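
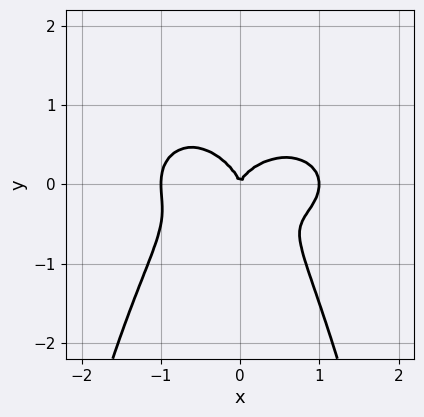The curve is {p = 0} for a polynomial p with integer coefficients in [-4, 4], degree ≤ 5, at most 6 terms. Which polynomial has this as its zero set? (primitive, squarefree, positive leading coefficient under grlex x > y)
x^4 + 2*x^2*y^2 + x*y^2 + 2*y^3 - x^2

(a) Degree: the shape is more complex than any degree-3 curve, so deg p = 4.
(b) Reading off the gridlines: it meets the y-axis at y = 0 (among the integer gridlines); among the integer gridlines, it crosses the x-axis at x ∈ {-1, 0, 1}.
(c) Fitting integer coefficients to these (and the overall shape) gives p.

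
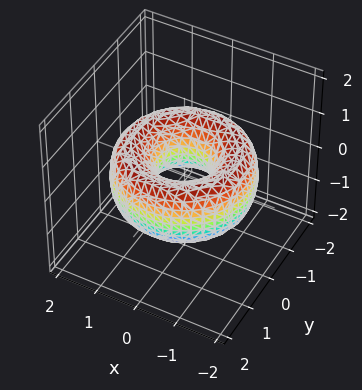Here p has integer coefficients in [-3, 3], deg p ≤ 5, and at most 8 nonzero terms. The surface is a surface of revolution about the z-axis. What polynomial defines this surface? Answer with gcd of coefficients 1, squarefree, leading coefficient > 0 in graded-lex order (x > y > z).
First, deg p = 4.
Next, symmetry: the z-axis is an axis of rotation, so x and y enter only as x² + y².
Next, reading off the gridlines: no z-intercept at any integer in the box; a circular section at z = 0 has radius between 0 and 1.
Finally, the integer polynomial consistent with all of this is the stated p.

x^4 + 2*x^2*y^2 + y^4 - 3*x^2 - 3*y^2 + 2*z^2 + 1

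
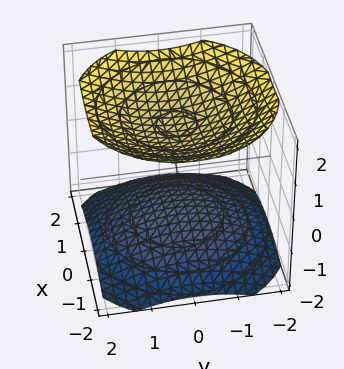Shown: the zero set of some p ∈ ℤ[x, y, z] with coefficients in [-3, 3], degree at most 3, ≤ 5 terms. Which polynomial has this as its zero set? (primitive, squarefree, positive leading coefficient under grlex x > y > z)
I count 2 distinct pieces. They look like related sheets of one shape, so recover p as a whole.
deg p = 2. No degree-1 surface has this shape.
Symmetries: the surface is invariant under rotation about z: p = q(x² + y², z).
Against the integer gridlines: no y-intercept at any integer in the box; the surface avoids every integer x-axis point in the box.
Fitting integer coefficients to these (and the overall shape) gives p.

x^2 + y^2 - 2*z^2 + 3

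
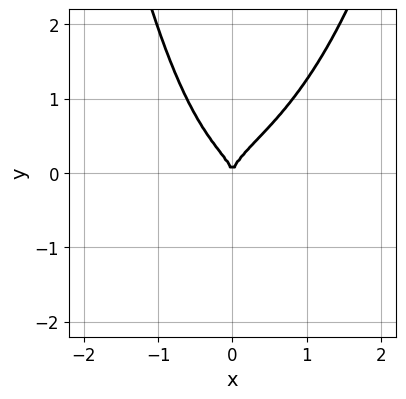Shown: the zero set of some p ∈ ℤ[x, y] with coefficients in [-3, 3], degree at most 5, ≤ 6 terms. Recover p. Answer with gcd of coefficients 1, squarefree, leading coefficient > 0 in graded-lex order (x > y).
First, degree: no degree-3 curve has this shape, so deg p = 4.
Then, against the integer gridlines: it meets the x-axis at x = 0 (among the integer gridlines); it meets the y-axis at y = 0 (among the integer gridlines).
Finally, solving for integer coefficients yields p as stated.

3*x^4 - 3*x^3*y + 3*x^2*y^2 - 3*y^3 + 2*x^2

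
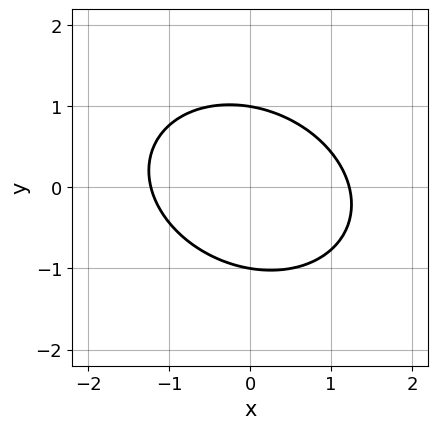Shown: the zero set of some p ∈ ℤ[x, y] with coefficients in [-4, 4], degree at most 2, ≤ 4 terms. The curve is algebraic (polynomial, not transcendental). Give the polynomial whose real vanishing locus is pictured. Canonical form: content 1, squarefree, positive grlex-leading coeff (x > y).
(a) deg p = 2.
(b) From the visible intercepts: among the integer gridlines, it crosses the y-axis at y ∈ {-1, 1}.
(c) The integer polynomial consistent with all of this is the stated p.

2*x^2 + x*y + 3*y^2 - 3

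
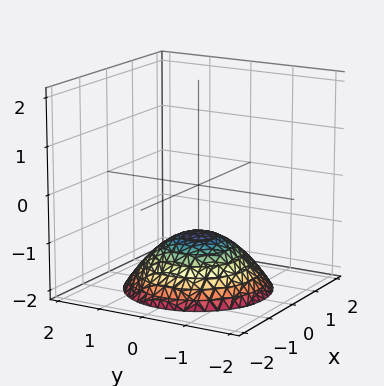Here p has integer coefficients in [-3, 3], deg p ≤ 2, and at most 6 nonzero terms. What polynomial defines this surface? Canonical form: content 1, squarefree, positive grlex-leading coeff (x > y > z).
x^2 + y^2 + 2*z + 2

First, the degree is 2 — the shape is more complex than any degree-1 surface.
Then, symmetries: every cross-section ⟂ z is a circle, so x, y appear only via x² + y².
Next, from the visible intercepts: it meets the z-axis at z = -1 (among the integer gridlines); the surface avoids every integer x-axis point in the box.
Finally, these observations pin down the coefficients.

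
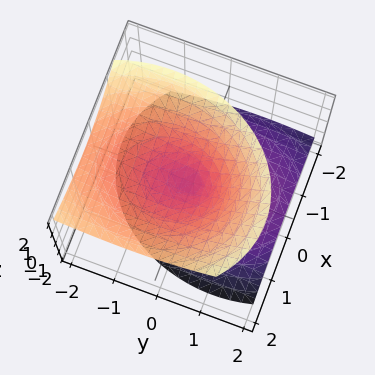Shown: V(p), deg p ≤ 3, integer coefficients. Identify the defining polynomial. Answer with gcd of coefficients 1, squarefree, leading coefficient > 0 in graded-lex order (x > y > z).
3*x^2 - 2*x*z + 2*y^2 + 2*y*z - 3*z^2

1. There are 2 components. Treating them together as one polynomial.
2. Degree: the shape is more complex than any degree-1 surface, so deg p = 2.
3. Checking where it meets the axes: it crosses the z-axis at the gridline z = 0; it crosses the y-axis at the gridline y = 0; it meets the x-axis at x = 0 (among the integer gridlines).
4. Putting this together gives p.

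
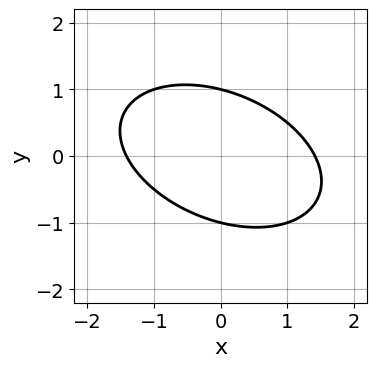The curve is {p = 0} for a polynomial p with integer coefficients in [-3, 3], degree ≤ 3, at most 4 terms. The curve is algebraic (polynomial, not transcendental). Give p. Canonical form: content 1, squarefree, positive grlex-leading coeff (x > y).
First, the degree is 2 — a generic line meets the curve in up to 2 points.
Next, reading off the gridlines: among the integer gridlines, it crosses the y-axis at y ∈ {-1, 1}.
Finally, these observations pin down the coefficients.

x^2 + x*y + 2*y^2 - 2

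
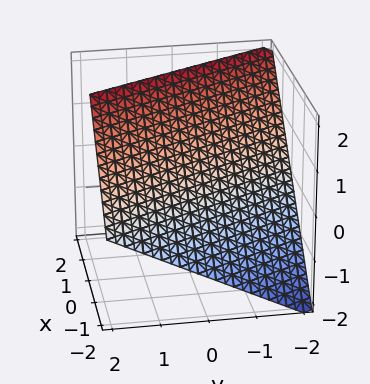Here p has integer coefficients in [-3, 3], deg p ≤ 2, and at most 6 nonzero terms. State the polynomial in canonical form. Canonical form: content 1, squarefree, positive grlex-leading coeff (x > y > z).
2*x + y - 2*z + 2

1. Degree: the surface is flat (a plane), so deg p = 1.
2. Reading off the gridlines: it crosses the z-axis at the gridline z = 1; one x-axis crossing is at x = -1; it meets the y-axis at y = -2 (among the integer gridlines).
3. Solving for integer coefficients yields p as stated.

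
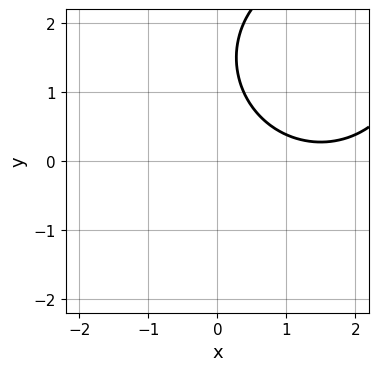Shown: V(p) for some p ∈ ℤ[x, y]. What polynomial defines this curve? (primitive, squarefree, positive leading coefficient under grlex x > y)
First, deg p = 2. No degree-1 curve has this shape.
Next, observable constraints: no x-intercept at any integer in the box; no y-intercept at any integer in the box.
Finally, these observations pin down the coefficients.

x^2 + y^2 - 3*x - 3*y + 3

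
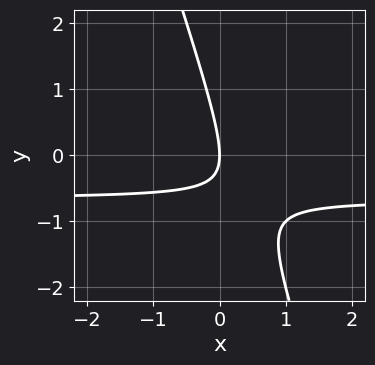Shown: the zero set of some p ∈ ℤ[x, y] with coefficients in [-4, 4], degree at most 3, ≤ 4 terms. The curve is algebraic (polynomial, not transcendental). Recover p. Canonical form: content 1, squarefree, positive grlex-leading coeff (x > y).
Degree: the shape is more complex than any degree-1 curve, so deg p = 2.
From the axis intercepts and sections: it crosses the x-axis at the gridline x = 0; it crosses the y-axis at the gridline y = 0.
Assembling these constraints gives the stated polynomial.

3*x*y + y^2 + 2*x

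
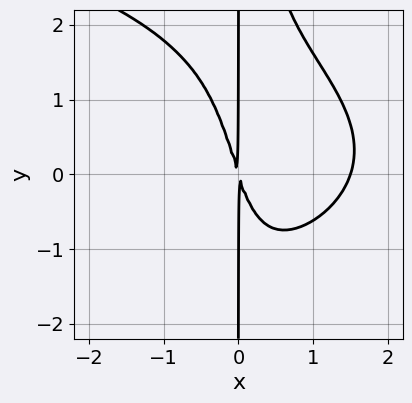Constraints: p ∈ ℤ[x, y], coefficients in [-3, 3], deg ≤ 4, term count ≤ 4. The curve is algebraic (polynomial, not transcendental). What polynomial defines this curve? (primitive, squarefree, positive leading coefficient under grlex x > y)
x^2*y^2 + 2*x^3 - 3*x^2 - x*y

First, the degree is 4 — a generic line meets the curve in up to 4 points.
Then, from the visible intercepts: the visible y-axis segment lies entirely on the curve.
Finally, these observations pin down the coefficients.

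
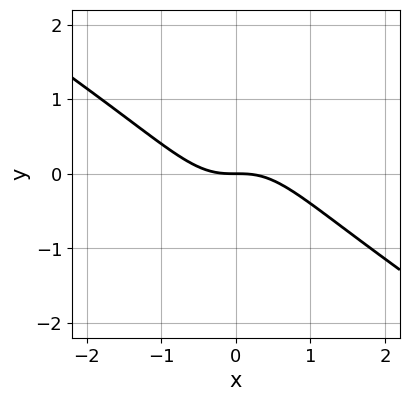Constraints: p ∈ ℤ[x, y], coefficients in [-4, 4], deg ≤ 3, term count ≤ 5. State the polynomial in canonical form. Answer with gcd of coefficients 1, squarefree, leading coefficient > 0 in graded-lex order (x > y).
2*x^3 + 3*x^2*y + 2*y

(a) The degree is 3 — the shape is more complex than any degree-2 curve.
(b) From the visible intercepts: it crosses the y-axis at the gridline y = 0; it meets the x-axis at x = 0 (among the integer gridlines).
(c) Fitting integer coefficients to these (and the overall shape) gives p.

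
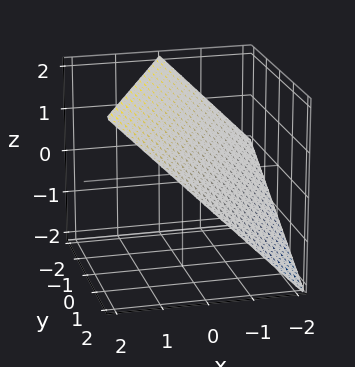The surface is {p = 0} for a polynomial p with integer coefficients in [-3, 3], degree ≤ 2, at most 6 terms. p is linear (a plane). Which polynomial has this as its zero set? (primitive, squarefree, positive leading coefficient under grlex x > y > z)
2*x - y - 2*z + 2

First, degree: the surface is flat (a plane), so deg p = 1.
Next, reading off the gridlines: it crosses the z-axis at the gridline z = 1; it crosses the x-axis at the gridline x = -1.
Finally, together with the visible shape, these determine p as stated.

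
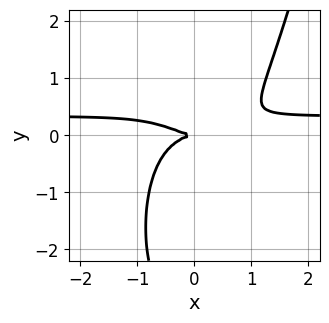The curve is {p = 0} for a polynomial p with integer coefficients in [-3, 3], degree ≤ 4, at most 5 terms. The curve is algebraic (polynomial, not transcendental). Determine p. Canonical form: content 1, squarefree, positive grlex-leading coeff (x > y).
3*x^3*y - x^3 - y^3 - 3*y^2

(a) The degree is 4 — the shape is more complex than any degree-3 curve.
(b) From the visible intercepts: it crosses the x-axis at the gridline x = 0; it meets the y-axis at y = 0 (among the integer gridlines).
(c) Together with the visible shape, these determine p as stated.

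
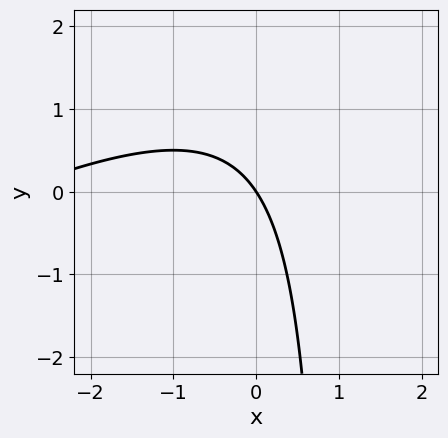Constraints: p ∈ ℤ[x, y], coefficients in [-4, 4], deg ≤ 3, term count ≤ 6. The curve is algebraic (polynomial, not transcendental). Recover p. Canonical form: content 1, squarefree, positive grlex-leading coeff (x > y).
x^2 - 2*x*y + 3*x + 2*y

1. Degree: the shape is more complex than any degree-1 curve, so deg p = 2.
2. Checking where it meets the axes: one x-axis crossing is at x = 0; one y-axis crossing is at y = 0.
3. Assembling these constraints gives the stated polynomial.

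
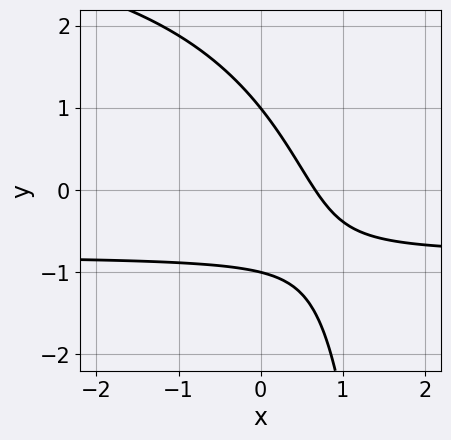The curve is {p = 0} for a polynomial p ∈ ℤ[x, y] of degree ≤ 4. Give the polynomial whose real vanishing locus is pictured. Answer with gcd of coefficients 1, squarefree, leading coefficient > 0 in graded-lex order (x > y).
x*y^2 - 3*x*y - 2*y^2 - 3*x + 2

deg p = 3. A generic line meets the curve in up to 3 points.
Reading off the gridlines: among the integer gridlines, it crosses the y-axis at y ∈ {-1, 1}.
These observations pin down the coefficients.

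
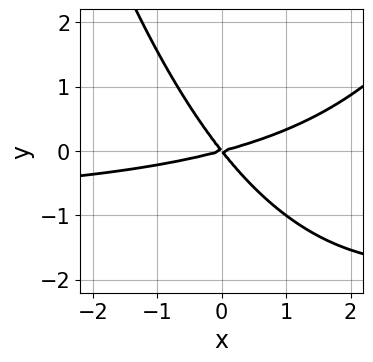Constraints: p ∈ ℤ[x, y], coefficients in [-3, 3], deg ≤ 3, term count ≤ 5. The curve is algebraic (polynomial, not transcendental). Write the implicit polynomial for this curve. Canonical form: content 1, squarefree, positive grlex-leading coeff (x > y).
The degree is 3 — the shape is more complex than any degree-2 curve.
Reading off the gridlines: it meets the y-axis at y = 0 (among the integer gridlines); it meets the x-axis at x = 0 (among the integer gridlines).
These observations pin down the coefficients.

x^2*y + x^2 - 3*x*y - 3*y^2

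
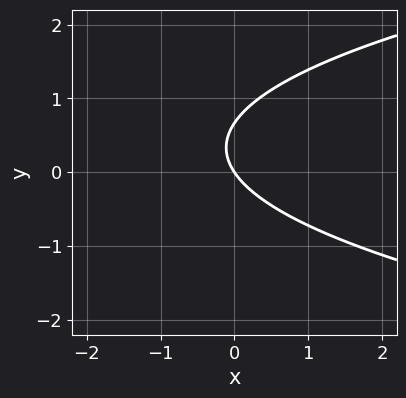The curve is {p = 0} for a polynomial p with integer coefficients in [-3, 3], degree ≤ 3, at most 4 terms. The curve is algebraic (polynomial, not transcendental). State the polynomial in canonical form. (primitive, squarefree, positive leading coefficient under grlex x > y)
3*y^2 - 3*x - 2*y

deg p = 2. The shape is more complex than any degree-1 curve.
Observable constraints: it meets the x-axis at x = 0 (among the integer gridlines); it crosses the y-axis at the gridline y = 0.
Assembling these constraints gives the stated polynomial.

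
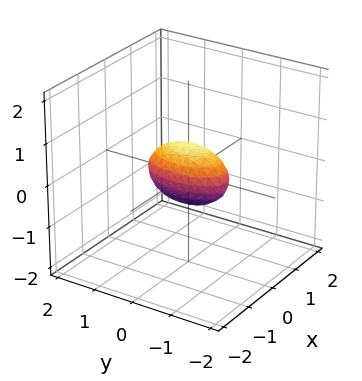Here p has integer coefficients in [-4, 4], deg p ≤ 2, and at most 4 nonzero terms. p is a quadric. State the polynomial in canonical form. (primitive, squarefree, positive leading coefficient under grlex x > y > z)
3*x^2 + y^2 + 2*z^2 - 1

1. Degree: bounded and convex; a quadric, so deg p = 2.
2. Symmetries: mirror symmetry y ↦ −y ⇒ only even powers of y; mirror symmetry z ↦ −z ⇒ only even powers of z; mirror symmetry x ↦ −x ⇒ only even powers of x.
3. Against the integer gridlines: among the integer gridlines, it crosses the y-axis at y ∈ {-1, 1}.
4. Matching integer coefficients to the picture gives p.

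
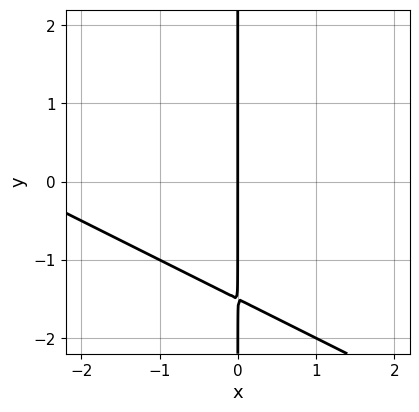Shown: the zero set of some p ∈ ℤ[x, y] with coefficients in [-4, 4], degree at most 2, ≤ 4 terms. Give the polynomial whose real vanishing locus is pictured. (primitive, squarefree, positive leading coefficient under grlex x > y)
x^2 + 2*x*y + 3*x

The degree is 2 — a generic line meets the curve in up to 2 points.
From the axis intercepts and sections: one x-axis crossing is at x = 0; every point of the y-axis in the box is on the curve.
These observations pin down the coefficients.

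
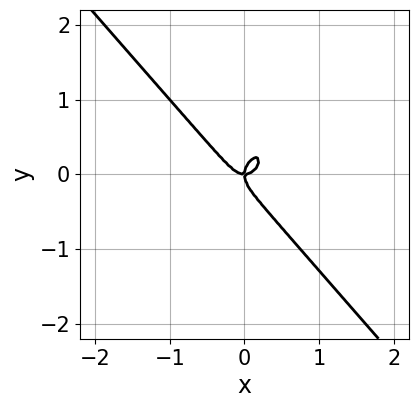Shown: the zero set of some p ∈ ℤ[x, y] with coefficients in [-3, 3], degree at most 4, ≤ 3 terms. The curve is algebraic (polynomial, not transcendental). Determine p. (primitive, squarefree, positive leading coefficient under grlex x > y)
3*x^3 + 2*y^3 - x*y

(a) The degree is 3 — a generic line meets the curve in up to 3 points.
(b) Checking where it meets the axes: it meets the y-axis at y = 0 (among the integer gridlines); it crosses the x-axis at the gridline x = 0.
(c) The integer polynomial consistent with all of this is the stated p.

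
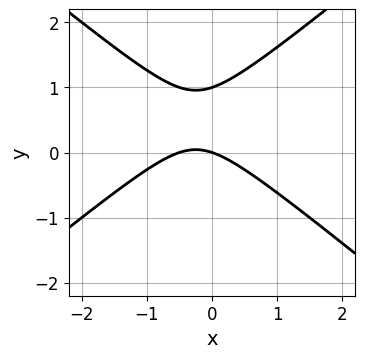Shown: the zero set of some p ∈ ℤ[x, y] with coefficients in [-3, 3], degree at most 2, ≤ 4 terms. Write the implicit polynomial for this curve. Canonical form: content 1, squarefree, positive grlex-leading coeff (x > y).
The degree is 2 — the shape is more complex than any degree-1 curve.
From the visible intercepts: it crosses the x-axis at the gridline x = 0; among the integer gridlines, it crosses the y-axis at y ∈ {0, 1}.
These observations pin down the coefficients.

2*x^2 - 3*y^2 + x + 3*y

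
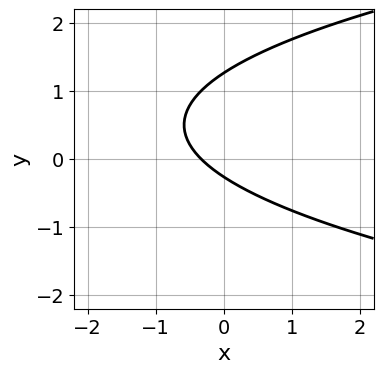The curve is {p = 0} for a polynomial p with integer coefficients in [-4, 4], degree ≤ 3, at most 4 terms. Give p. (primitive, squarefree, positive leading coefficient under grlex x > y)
3*y^2 - 3*x - 3*y - 1

(a) deg p = 2.
(b) Putting this together gives p.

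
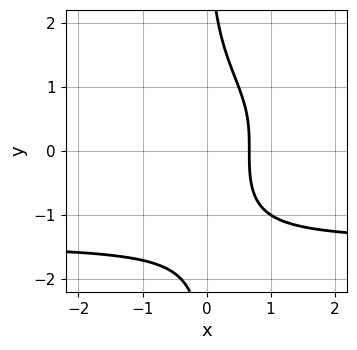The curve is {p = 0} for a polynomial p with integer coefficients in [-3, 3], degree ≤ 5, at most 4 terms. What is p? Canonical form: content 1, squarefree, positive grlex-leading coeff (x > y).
x*y^3 + 3*x - 2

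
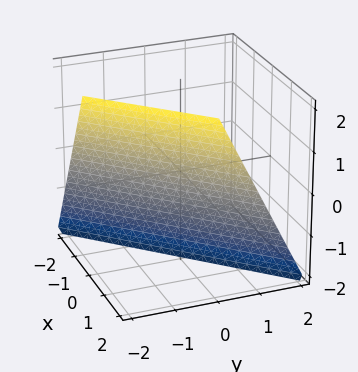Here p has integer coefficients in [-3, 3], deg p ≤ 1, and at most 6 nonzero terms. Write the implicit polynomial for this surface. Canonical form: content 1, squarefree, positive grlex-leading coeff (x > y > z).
1. The degree is 1 — every cross-section is a straight line — this is a plane.
2. From the axis intercepts and sections: one x-axis crossing is at x = 1; it crosses the z-axis at the gridline z = -2.
3. Putting this together gives p.

2*x - 2*y - z - 2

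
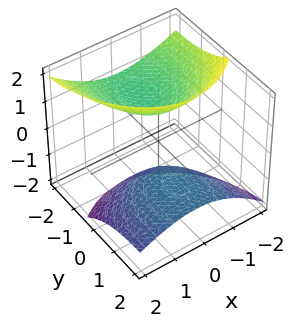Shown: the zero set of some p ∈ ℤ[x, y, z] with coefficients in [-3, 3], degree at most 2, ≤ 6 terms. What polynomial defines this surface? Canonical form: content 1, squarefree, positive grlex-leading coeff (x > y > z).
2*x^2 + x*z + y^2 + 3*y*z - 2*z^2 + 2

First, the picture has 2 separate pieces. They look like related sheets of one shape, so recover p as a whole.
Next, deg p = 2. No degree-1 surface has this shape.
Then, reading off the gridlines: it misses every integer gridline on the y-axis; the z-axis gridline crossings are at z ∈ {-1, 1}; it misses every integer gridline on the x-axis.
Finally, solving for integer coefficients yields p as stated.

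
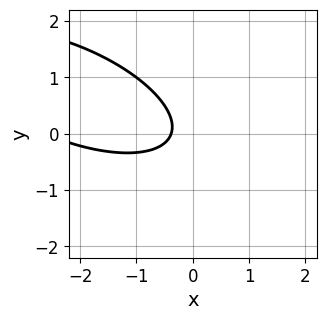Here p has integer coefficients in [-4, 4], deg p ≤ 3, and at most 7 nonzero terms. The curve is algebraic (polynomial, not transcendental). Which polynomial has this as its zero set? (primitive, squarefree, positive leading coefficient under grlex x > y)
x^2 + 2*x*y + 3*y^2 + 3*x + 1

Degree: the shape is more complex than any degree-1 curve, so deg p = 2.
From the visible intercepts: no y-intercept at any integer in the box.
Assembling these constraints gives the stated polynomial.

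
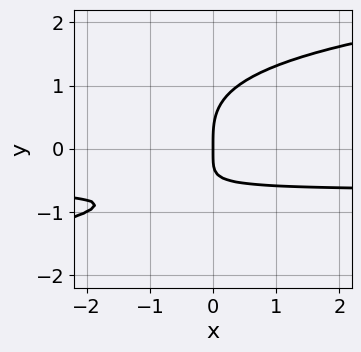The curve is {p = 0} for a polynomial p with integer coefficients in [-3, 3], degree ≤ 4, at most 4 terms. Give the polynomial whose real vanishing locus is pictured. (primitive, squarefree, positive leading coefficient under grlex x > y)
2*y^4 - 3*x*y - 2*x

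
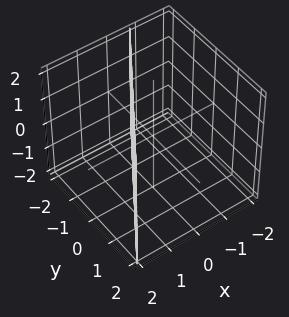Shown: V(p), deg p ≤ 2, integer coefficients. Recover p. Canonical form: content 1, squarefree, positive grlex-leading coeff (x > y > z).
3*x - 2*y - 2

1. The degree is 1 — every cross-section is a straight line — this is a plane.
2. From the axis intercepts and sections: it misses every integer gridline on the z-axis; one y-axis crossing is at y = -1.
3. These observations pin down the coefficients.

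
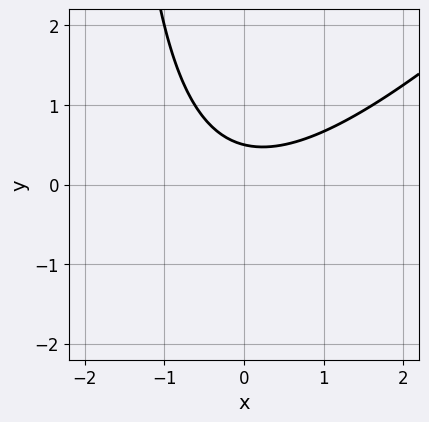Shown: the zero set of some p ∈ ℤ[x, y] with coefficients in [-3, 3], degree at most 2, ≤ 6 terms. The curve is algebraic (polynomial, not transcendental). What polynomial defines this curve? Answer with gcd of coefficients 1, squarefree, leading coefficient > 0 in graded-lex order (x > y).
x^2 - x*y - 2*y + 1

deg p = 2. The shape is more complex than any degree-1 curve.
Observable constraints: the curve avoids every integer x-axis point in the box.
Fitting integer coefficients to these (and the overall shape) gives p.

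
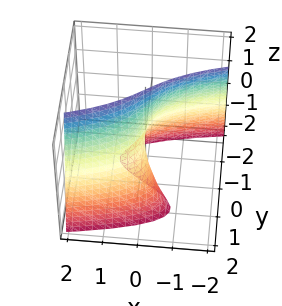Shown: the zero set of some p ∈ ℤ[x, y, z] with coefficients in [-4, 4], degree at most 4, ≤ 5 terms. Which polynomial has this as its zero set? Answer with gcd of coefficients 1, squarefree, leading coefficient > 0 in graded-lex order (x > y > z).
(a) The degree is 3 — no degree-2 surface has this shape.
(b) From the visible intercepts: every point of the z-axis in the box is on the surface; it crosses the x-axis at the gridline x = 0; it crosses the y-axis at the gridline y = 0.
(c) Fitting integer coefficients to these (and the overall shape) gives p.

2*y^3 + 2*y*z - 3*x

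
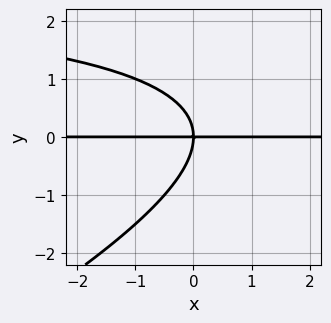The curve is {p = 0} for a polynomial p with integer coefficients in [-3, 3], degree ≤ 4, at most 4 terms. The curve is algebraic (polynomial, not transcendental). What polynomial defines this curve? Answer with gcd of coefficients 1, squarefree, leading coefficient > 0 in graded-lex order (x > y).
x*y^2 - 2*y^3 - 3*x*y

1. Degree: the shape is more complex than any degree-2 curve, so deg p = 3.
2. From the visible intercepts: the visible x-axis segment lies entirely on the curve; it meets the y-axis at y = 0 (among the integer gridlines).
3. Together with the visible shape, these determine p as stated.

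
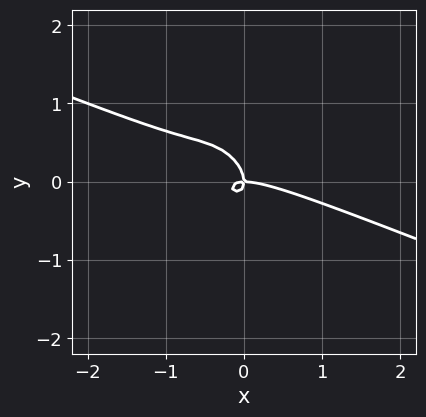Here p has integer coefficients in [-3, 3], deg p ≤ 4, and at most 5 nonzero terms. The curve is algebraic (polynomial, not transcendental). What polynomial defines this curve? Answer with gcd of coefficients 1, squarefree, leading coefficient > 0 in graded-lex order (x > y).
x^3 + 3*x^2*y + 2*x*y^2 + 2*y^3 + x*y

1. The degree is 3 — a generic line meets the curve in up to 3 points.
2. From the visible intercepts: it crosses the y-axis at the gridline y = 0; it crosses the x-axis at the gridline x = 0.
3. Putting this together gives p.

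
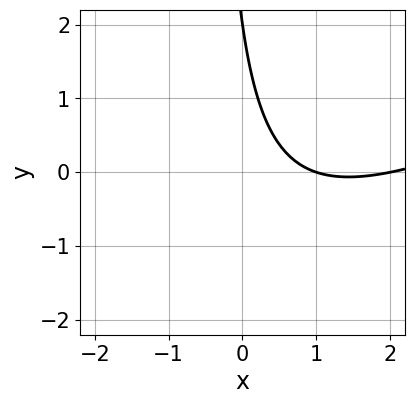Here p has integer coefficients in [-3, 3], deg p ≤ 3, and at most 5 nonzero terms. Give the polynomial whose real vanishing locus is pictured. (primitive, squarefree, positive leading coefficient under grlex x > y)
1. deg p = 2. No degree-1 curve has this shape.
2. Observable constraints: the x-axis gridline crossings are at x ∈ {1, 2}; it crosses the y-axis at the gridline y = 2.
3. Putting this together gives p.

x^2 - 2*x*y - 3*x - y + 2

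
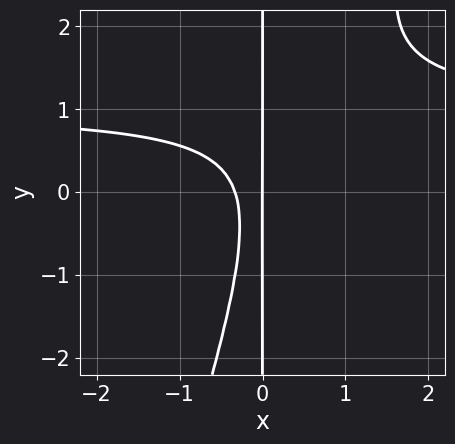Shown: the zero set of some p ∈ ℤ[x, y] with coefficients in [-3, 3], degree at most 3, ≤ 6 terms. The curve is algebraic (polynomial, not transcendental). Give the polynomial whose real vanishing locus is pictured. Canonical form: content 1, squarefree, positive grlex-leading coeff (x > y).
3*x^2*y - x*y^2 - 3*x^2 - x

deg p = 3.
Checking where it meets the axes: it meets the x-axis at x = 0 (among the integer gridlines); the visible y-axis segment lies entirely on the curve.
Together with the visible shape, these determine p as stated.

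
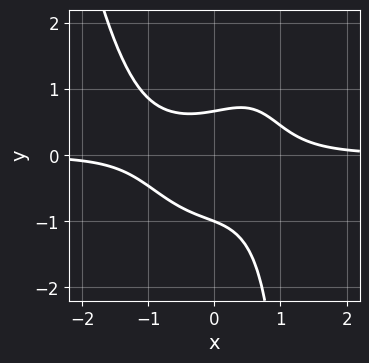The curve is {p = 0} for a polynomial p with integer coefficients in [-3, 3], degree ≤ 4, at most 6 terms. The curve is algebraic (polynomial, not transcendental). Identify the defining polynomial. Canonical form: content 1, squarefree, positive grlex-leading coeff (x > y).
3*x^3*y - 2*x*y^2 + 3*y^2 + y - 2

(a) The degree is 4 — a generic line meets the curve in up to 4 points.
(b) Observable constraints: it crosses the y-axis at the gridline y = -1; no x-intercept at any integer in the box.
(c) Solving for integer coefficients yields p as stated.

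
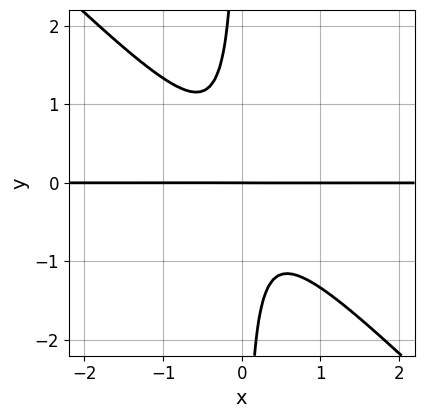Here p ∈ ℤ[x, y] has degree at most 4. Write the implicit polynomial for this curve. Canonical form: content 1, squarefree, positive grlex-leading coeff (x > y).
3*x^2*y + 3*x*y^2 + y

First, the degree is 3 — the shape is more complex than any degree-2 curve.
Next, observable constraints: every point of the x-axis in the box is on the curve; it meets the y-axis at y = 0 (among the integer gridlines).
Finally, together with the visible shape, these determine p as stated.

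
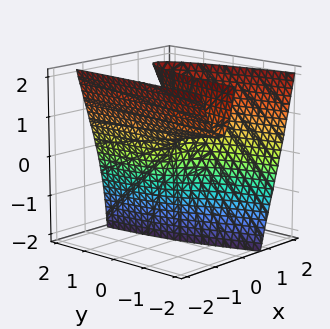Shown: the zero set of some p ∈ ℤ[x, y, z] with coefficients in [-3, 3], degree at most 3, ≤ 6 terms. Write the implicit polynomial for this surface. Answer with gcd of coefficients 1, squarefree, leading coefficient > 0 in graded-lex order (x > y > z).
The degree is 3 — no degree-2 surface has this shape.
Observable constraints: it crosses the x-axis at the gridline x = 0; every point of the z-axis in the box is on the surface.
The integer polynomial consistent with all of this is the stated p.

2*x^3 + x*y - 2*x*z + y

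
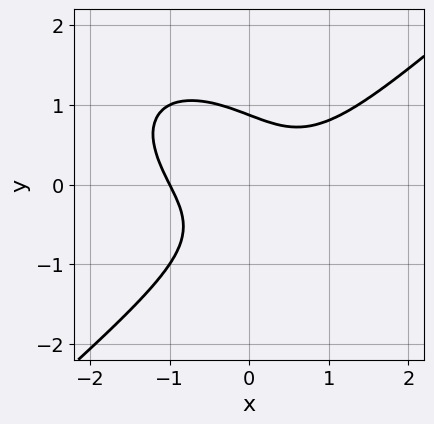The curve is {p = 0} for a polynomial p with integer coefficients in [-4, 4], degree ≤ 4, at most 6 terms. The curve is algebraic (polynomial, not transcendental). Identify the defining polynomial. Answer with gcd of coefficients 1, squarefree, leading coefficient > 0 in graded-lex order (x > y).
2*x^3 - 3*y^3 - 3*x*y + 2

First, deg p = 3. The shape is more complex than any degree-2 curve.
Next, against the integer gridlines: it crosses the x-axis at the gridline x = -1.
Finally, the integer polynomial consistent with all of this is the stated p.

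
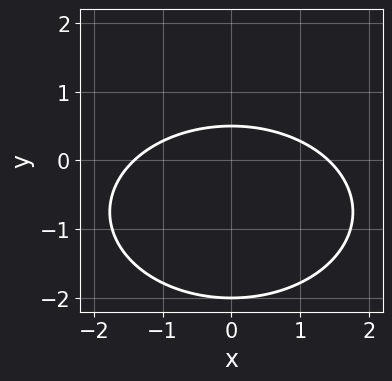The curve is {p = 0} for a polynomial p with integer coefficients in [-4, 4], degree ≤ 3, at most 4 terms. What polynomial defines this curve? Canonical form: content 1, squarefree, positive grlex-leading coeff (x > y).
x^2 + 2*y^2 + 3*y - 2

deg p = 2.
Symmetries: the x ↦ −x reflection is a symmetry, so x appears only in even powers.
From the visible intercepts: one y-axis crossing is at y = -2.
Fitting integer coefficients to these (and the overall shape) gives p.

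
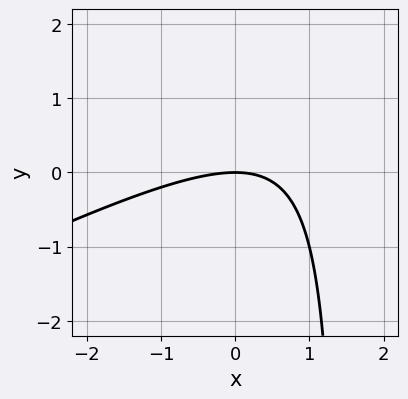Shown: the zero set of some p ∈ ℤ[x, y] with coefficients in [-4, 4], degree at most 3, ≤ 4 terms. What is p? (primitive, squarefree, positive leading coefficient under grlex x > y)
x^2 - 2*x*y + 3*y

1. Degree: a generic line meets the curve in up to 2 points, so deg p = 2.
2. From the axis intercepts and sections: one y-axis crossing is at y = 0; it meets the x-axis at x = 0 (among the integer gridlines).
3. Putting this together gives p.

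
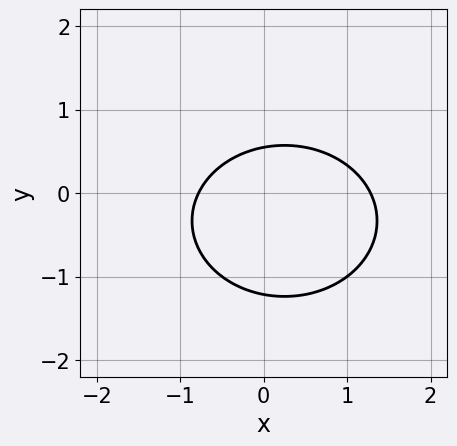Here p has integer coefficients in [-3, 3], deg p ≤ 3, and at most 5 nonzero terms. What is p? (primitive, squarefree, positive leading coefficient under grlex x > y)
2*x^2 + 3*y^2 - x + 2*y - 2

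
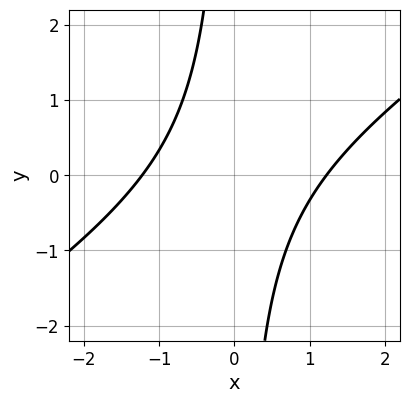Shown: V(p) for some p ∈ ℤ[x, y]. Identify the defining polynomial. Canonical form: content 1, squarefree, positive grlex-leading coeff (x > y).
1. deg p = 2.
2. Against the integer gridlines: it misses every integer gridline on the y-axis.
3. These observations pin down the coefficients.

2*x^2 - 3*x*y - 3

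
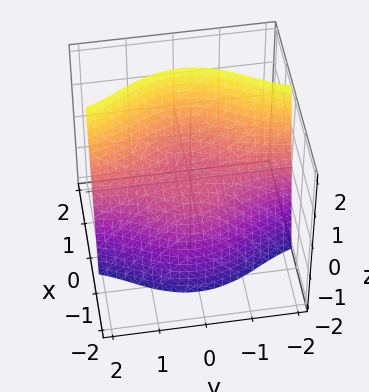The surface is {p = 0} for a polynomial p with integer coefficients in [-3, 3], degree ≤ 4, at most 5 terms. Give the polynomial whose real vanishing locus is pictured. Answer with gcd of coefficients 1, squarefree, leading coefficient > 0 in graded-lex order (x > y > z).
1. The degree is 3 — a generic line meets the surface in up to 3 points.
2. Against the integer gridlines: one x-axis crossing is at x = 0; the visible y-axis segment lies entirely on the surface.
3. Putting this together gives p.

x^3 + x*y^2 - z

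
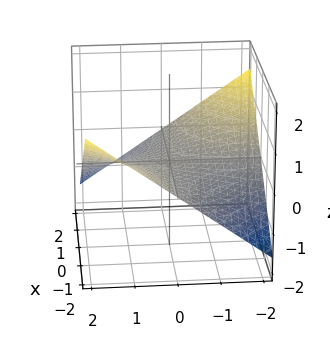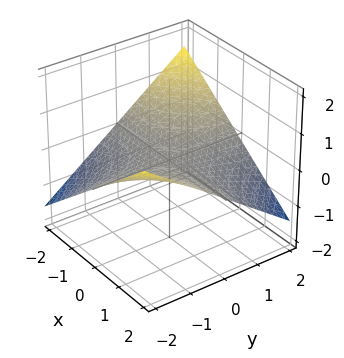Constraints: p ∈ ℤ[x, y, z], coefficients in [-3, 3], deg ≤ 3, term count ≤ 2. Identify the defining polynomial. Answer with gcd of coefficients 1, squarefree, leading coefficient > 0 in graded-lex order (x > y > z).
x*y + 3*z

1. Degree: a saddle surface; a quadric, so deg p = 2.
2. From the axis intercepts and sections: it meets the z-axis at z = 0 (among the integer gridlines); every point of the x-axis in the box is on the surface; every point of the y-axis in the box is on the surface.
3. Fitting integer coefficients to these (and the overall shape) gives p.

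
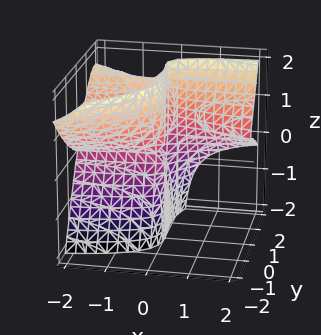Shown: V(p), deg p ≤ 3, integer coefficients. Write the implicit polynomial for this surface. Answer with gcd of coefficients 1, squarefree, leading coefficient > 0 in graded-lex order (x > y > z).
3*x*y*z - 3*x*z^2 + 2*y^3 - 3*y^2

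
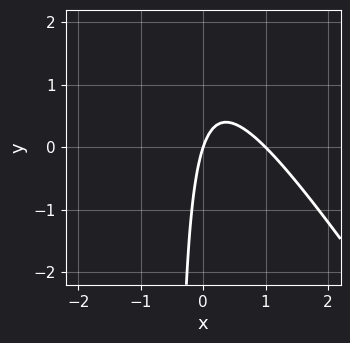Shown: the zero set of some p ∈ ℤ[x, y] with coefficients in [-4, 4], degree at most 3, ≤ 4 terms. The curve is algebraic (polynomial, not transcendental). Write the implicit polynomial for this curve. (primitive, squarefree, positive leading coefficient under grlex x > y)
3*x^2 + 2*x*y - 3*x + y

First, deg p = 2. The shape is more complex than any degree-1 curve.
Next, observable constraints: among the integer gridlines, it crosses the x-axis at x ∈ {0, 1}; it crosses the y-axis at the gridline y = 0.
Finally, these observations pin down the coefficients.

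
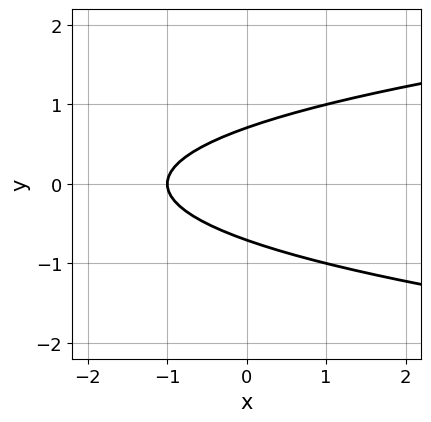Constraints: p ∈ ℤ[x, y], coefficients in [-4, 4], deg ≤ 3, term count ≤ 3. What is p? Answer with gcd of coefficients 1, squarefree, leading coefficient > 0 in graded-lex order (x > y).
1. deg p = 2. A generic line meets the curve in up to 2 points.
2. Symmetries: mirror symmetry y ↦ −y ⇒ only even powers of y.
3. Against the integer gridlines: it meets the x-axis at x = -1 (among the integer gridlines).
4. Matching integer coefficients to the picture gives p.

2*y^2 - x - 1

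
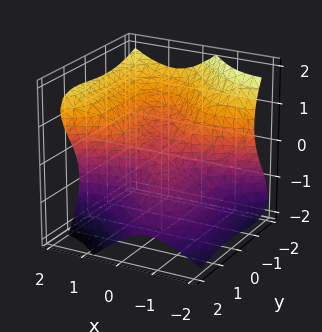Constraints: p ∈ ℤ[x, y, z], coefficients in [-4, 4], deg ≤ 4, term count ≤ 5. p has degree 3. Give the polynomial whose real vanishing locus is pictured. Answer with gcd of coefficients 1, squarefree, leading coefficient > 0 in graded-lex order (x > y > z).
x^3 - 2*x^2*y + 3*x*y*z - y^3 - 2*z^3

(a) deg p = 3.
(b) Checking where it meets the axes: one z-axis crossing is at z = 0; one y-axis crossing is at y = 0.
(c) The integer polynomial consistent with all of this is the stated p.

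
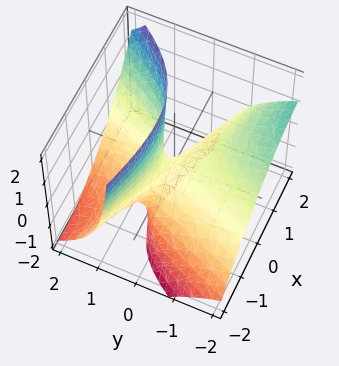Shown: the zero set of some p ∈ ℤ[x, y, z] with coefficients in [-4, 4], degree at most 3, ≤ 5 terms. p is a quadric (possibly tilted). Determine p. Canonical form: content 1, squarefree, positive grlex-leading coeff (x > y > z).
The degree is 2 — the shape is more complex than any degree-1 surface.
Checking where it meets the axes: it crosses the y-axis at the gridline y = 0; it crosses the x-axis at the gridline x = 0.
Solving for integer coefficients yields p as stated.

x^2 + 2*x*y - y^2 - 3*y*z + z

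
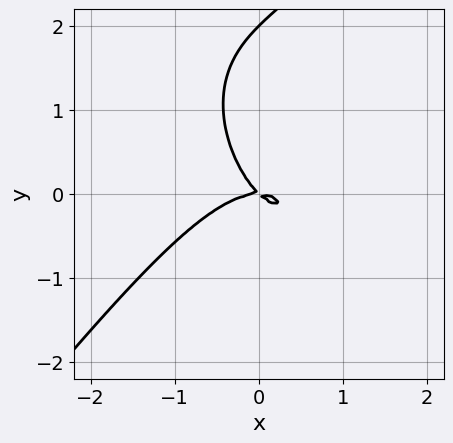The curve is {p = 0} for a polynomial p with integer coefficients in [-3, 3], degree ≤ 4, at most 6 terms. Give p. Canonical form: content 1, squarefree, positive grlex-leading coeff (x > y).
2*x^3 - y^3 + 2*x*y + 2*y^2

(a) deg p = 3. The shape is more complex than any degree-2 curve.
(b) From the axis intercepts and sections: it crosses the x-axis at the gridline x = 0; the y-axis gridline crossings are at y ∈ {0, 2}.
(c) These observations pin down the coefficients.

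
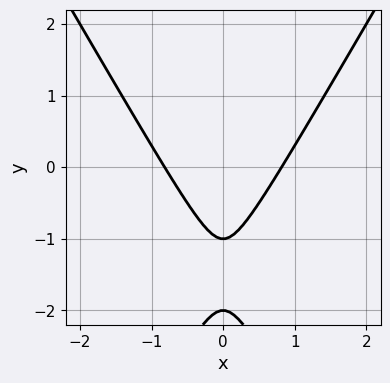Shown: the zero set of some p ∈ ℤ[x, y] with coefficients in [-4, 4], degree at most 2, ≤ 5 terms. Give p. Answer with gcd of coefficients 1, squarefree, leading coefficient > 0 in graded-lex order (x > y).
deg p = 2. No degree-1 curve has this shape.
Symmetries: mirror symmetry x ↦ −x ⇒ only even powers of x.
Reading off the gridlines: among the integer gridlines, it crosses the y-axis at y ∈ {-2, -1}.
Together with the visible shape, these determine p as stated.

3*x^2 - y^2 - 3*y - 2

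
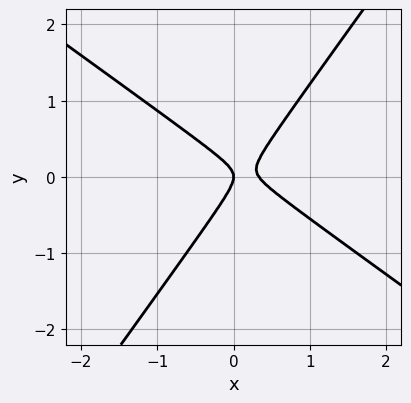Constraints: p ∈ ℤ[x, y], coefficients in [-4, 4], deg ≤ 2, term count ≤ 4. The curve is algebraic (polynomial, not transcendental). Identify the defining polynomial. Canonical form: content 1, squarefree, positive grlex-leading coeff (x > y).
3*x^2 + 2*x*y - 3*y^2 - x

First, degree: a generic line meets the curve in up to 2 points, so deg p = 2.
Next, against the integer gridlines: it meets the y-axis at y = 0 (among the integer gridlines); it meets the x-axis at x = 0 (among the integer gridlines).
Finally, assembling these constraints gives the stated polynomial.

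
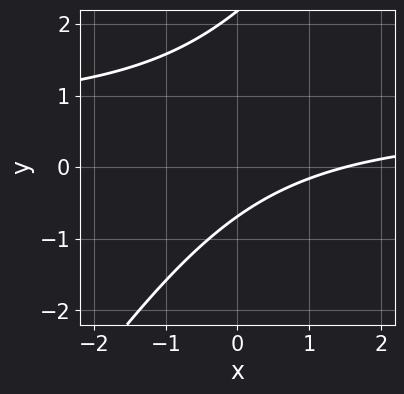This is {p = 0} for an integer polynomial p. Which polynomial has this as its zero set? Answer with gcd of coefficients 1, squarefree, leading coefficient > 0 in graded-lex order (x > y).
3*x*y - 2*y^2 - 2*x + 3*y + 3

First, deg p = 2. A generic line meets the curve in up to 2 points.
Finally, solving for integer coefficients yields p as stated.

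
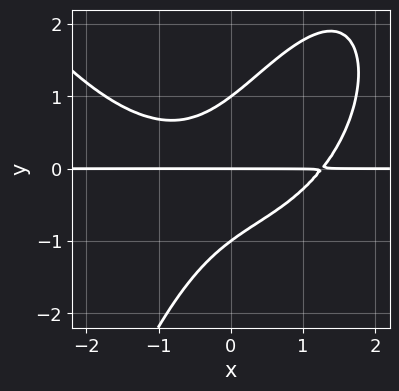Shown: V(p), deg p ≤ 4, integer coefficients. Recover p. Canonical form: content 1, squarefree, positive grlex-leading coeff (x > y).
x^3*y - 3*x*y^2 + 2*y^3 - 2*y

First, deg p = 4.
Next, against the integer gridlines: the y-axis gridline crossings are at y ∈ {-1, 0, 1}; every point of the x-axis in the box is on the curve.
Finally, these observations pin down the coefficients.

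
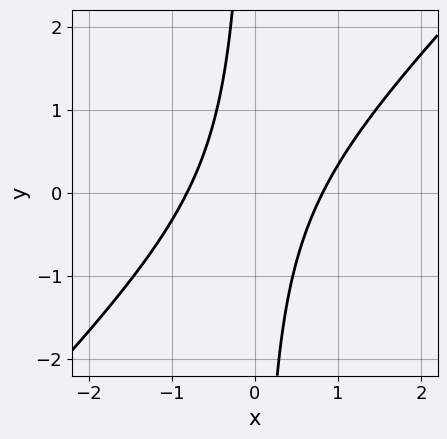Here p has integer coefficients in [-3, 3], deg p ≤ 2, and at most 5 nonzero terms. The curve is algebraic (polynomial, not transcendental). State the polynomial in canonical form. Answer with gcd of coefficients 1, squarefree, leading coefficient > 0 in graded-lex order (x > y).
3*x^2 - 3*x*y - 2

1. deg p = 2. A generic line meets the curve in up to 2 points.
2. Against the integer gridlines: no y-intercept at any integer in the box.
3. Assembling these constraints gives the stated polynomial.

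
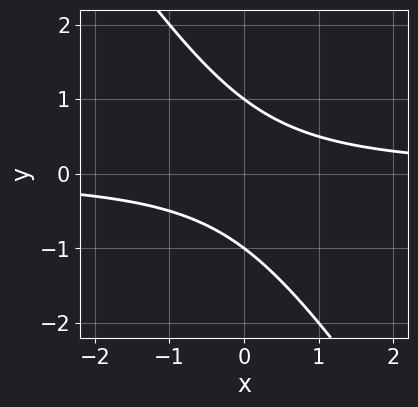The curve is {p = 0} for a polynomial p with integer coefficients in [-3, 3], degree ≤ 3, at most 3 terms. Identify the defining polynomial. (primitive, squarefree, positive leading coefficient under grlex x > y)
3*x*y + 2*y^2 - 2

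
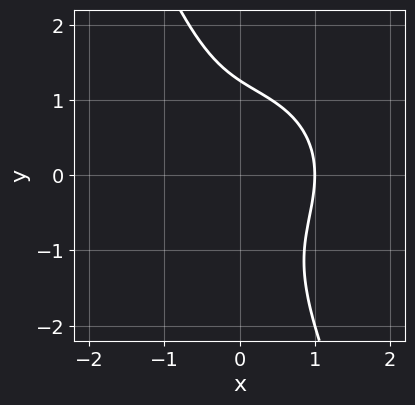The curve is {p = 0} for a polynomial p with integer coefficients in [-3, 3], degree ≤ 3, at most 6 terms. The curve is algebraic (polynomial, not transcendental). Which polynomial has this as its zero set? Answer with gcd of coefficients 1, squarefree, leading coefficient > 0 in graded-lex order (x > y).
2*x^3 + 2*x*y^2 + y^3 - 2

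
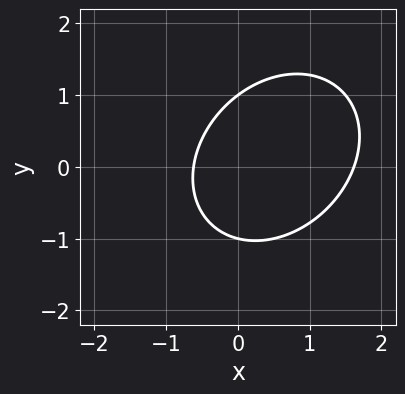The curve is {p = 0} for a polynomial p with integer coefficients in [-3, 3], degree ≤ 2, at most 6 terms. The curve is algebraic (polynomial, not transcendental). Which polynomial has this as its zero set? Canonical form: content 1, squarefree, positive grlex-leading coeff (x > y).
First, degree: the shape is more complex than any degree-1 curve, so deg p = 2.
Next, from the visible intercepts: among the integer gridlines, it crosses the y-axis at y ∈ {-1, 1}.
Finally, matching integer coefficients to the picture gives p.

2*x^2 - x*y + 2*y^2 - 2*x - 2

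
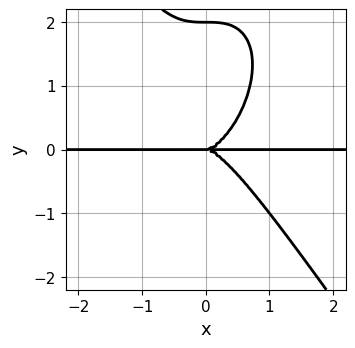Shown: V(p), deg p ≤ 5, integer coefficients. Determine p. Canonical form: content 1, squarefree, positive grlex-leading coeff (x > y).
3*x^3*y + y^4 - 2*y^3

(a) The degree is 4 — the shape is more complex than any degree-3 curve.
(b) Against the integer gridlines: among the integer gridlines, it crosses the y-axis at y ∈ {0, 2}; every point of the x-axis in the box is on the curve.
(c) Fitting integer coefficients to these (and the overall shape) gives p.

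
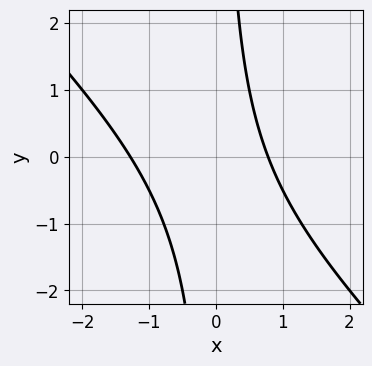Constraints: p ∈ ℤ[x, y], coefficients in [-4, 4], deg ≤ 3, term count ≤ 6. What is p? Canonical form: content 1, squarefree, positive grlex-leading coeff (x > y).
2*x^2 + 2*x*y + x - 2

First, degree: a generic line meets the curve in up to 2 points, so deg p = 2.
Then, from the axis intercepts and sections: the curve avoids every integer y-axis point in the box.
Finally, solving for integer coefficients yields p as stated.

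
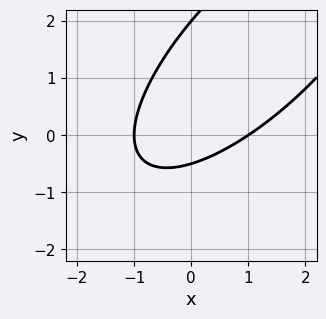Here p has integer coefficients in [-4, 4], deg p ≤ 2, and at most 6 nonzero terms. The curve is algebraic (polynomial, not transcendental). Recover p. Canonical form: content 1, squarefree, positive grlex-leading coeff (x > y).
First, the degree is 2 — the shape is more complex than any degree-1 curve.
Then, reading off the gridlines: it meets the y-axis at y = 2 (among the integer gridlines); among the integer gridlines, it crosses the x-axis at x ∈ {-1, 1}.
Finally, the integer polynomial consistent with all of this is the stated p.

2*x^2 - 3*x*y + 2*y^2 - 3*y - 2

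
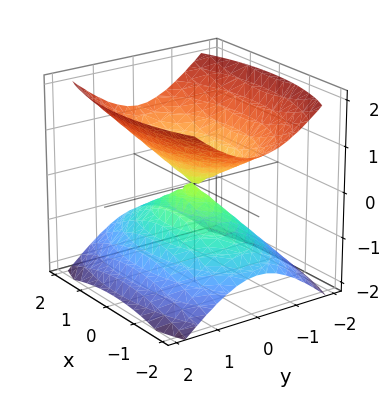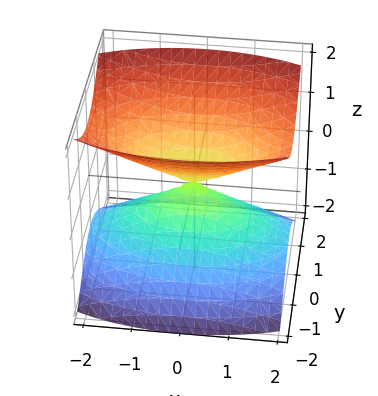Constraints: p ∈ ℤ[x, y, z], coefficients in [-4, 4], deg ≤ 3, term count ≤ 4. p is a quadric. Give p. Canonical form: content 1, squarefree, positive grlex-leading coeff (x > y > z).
x^2 + 3*y^2 - 3*z^2

The picture has 2 separate pieces.
Degree: two nappes meeting at a single point; a quadric, so deg p = 2.
Symmetries: mirror symmetry x ↦ −x ⇒ only even powers of x; mirror symmetry y ↦ −y ⇒ only even powers of y; mirror symmetry z ↦ −z ⇒ only even powers of z.
Observable constraints: it crosses the z-axis at the gridline z = 0; it crosses the y-axis at the gridline y = 0.
These observations pin down the coefficients.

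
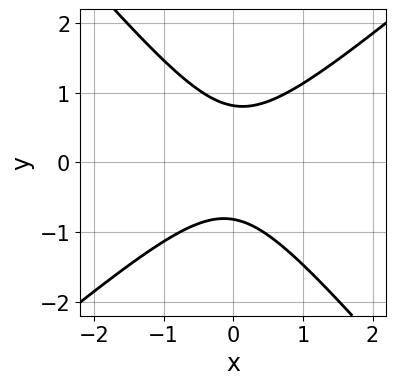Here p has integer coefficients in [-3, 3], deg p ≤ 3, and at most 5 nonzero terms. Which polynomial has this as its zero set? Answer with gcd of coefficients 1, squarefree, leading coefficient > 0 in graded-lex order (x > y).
3*x^2 - x*y - 3*y^2 + 2

(a) The degree is 2 — a generic line meets the curve in up to 2 points.
(b) From the visible intercepts: it misses every integer gridline on the x-axis.
(c) Solving for integer coefficients yields p as stated.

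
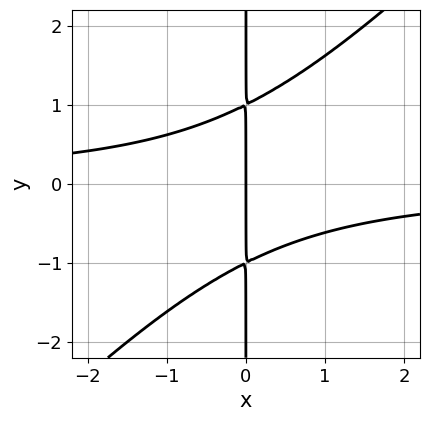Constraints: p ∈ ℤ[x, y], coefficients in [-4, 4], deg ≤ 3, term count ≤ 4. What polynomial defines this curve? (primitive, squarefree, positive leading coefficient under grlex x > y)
First, the degree is 3 — no degree-2 curve has this shape.
Then, against the integer gridlines: the visible y-axis segment lies entirely on the curve; it meets the x-axis at x = 0 (among the integer gridlines).
Finally, solving for integer coefficients yields p as stated.

x^2*y - x*y^2 + x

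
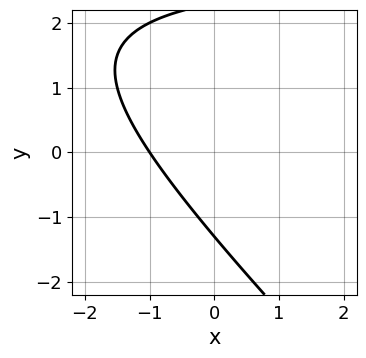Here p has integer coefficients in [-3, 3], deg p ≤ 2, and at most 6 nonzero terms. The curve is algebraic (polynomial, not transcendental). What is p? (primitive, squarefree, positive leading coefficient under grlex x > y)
x*y + y^2 - 3*x - y - 3

Degree: the shape is more complex than any degree-1 curve, so deg p = 2.
Checking where it meets the axes: it meets the x-axis at x = -1 (among the integer gridlines).
Fitting integer coefficients to these (and the overall shape) gives p.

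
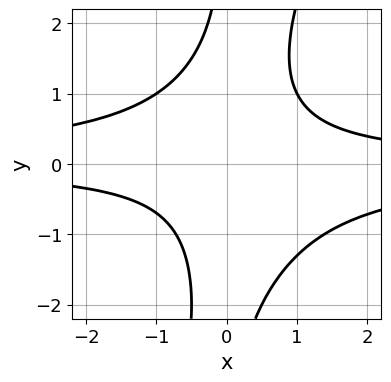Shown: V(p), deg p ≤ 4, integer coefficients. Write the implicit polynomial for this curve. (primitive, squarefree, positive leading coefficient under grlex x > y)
1. The degree is 4 — no degree-3 curve has this shape.
2. Observable constraints: no x-intercept at any integer in the box; no y-intercept at any integer in the box.
3. The integer polynomial consistent with all of this is the stated p.

3*x^2*y^2 - x*y^3 - x*y^2 + 2*x*y - 3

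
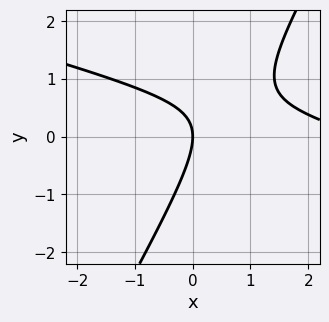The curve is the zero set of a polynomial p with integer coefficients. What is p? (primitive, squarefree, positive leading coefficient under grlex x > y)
x^2 + 3*x*y - 2*y^2 - 3*x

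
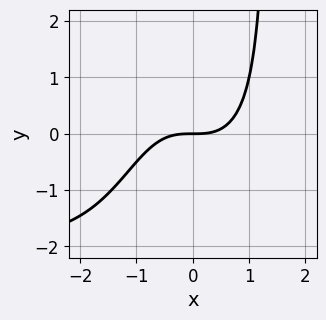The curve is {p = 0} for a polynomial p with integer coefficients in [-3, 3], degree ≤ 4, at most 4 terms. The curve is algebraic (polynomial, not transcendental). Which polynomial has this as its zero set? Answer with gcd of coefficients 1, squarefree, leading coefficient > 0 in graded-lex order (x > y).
1. deg p = 4. The shape is more complex than any degree-3 curve.
2. From the axis intercepts and sections: it meets the x-axis at x = 0 (among the integer gridlines); one y-axis crossing is at y = 0.
3. Solving for integer coefficients yields p as stated.

x^3*y + 2*x^3 - 3*y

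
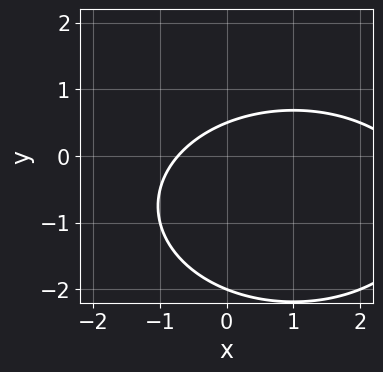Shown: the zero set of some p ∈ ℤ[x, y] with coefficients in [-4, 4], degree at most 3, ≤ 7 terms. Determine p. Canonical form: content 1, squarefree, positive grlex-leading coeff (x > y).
x^2 + 2*y^2 - 2*x + 3*y - 2

First, deg p = 2. The shape is more complex than any degree-1 curve.
Next, from the visible intercepts: one y-axis crossing is at y = -2.
Finally, assembling these constraints gives the stated polynomial.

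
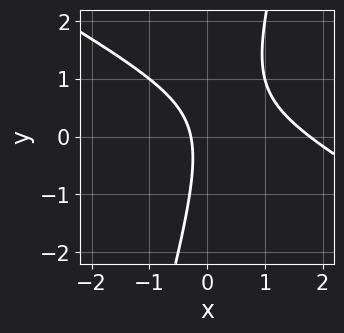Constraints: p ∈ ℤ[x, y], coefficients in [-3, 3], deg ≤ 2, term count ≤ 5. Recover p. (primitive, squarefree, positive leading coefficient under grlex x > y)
2*x^2 + 3*x*y - y^2 - 3*x - 1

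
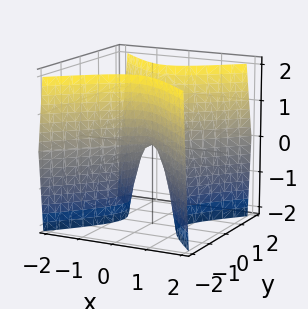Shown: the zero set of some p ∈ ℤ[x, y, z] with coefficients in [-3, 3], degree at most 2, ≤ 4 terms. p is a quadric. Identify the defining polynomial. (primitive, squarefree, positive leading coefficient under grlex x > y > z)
3*x^2 - 3*y^2 + z

(a) Degree: a saddle surface; a quadric, so deg p = 2.
(b) Symmetries: mirror symmetry y ↦ −y ⇒ only even powers of y; the x ↦ −x reflection is a symmetry, so x appears only in even powers.
(c) Observable constraints: one z-axis crossing is at z = 0; it meets the x-axis at x = 0 (among the integer gridlines); it crosses the y-axis at the gridline y = 0.
(d) Assembling these constraints gives the stated polynomial.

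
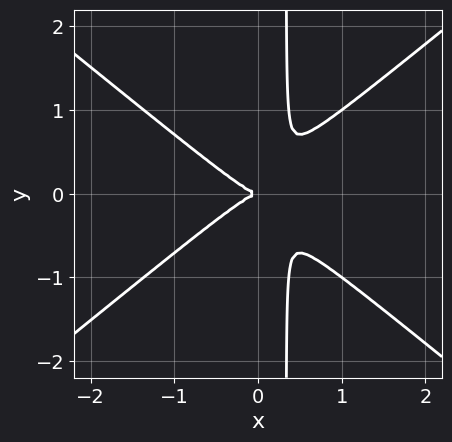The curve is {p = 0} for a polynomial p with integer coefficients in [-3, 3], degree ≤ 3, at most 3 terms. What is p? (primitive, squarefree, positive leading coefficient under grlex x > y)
2*x^3 - 3*x*y^2 + y^2

deg p = 3. The shape is more complex than any degree-2 curve.
Symmetries: mirror symmetry y ↦ −y ⇒ only even powers of y.
Reading off the gridlines: it crosses the y-axis at the gridline y = 0; it crosses the x-axis at the gridline x = 0.
The integer polynomial consistent with all of this is the stated p.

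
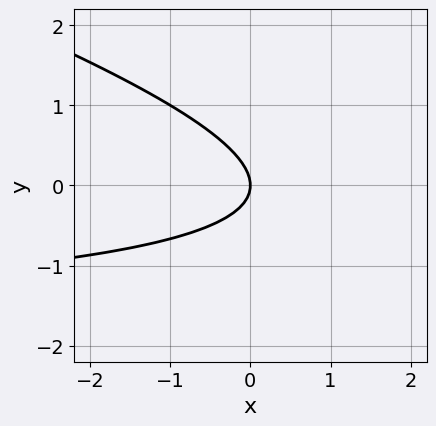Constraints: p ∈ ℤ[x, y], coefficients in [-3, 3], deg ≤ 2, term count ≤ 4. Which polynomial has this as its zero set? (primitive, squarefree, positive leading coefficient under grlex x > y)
x*y + 3*y^2 + 2*x

1. deg p = 2. The shape is more complex than any degree-1 curve.
2. Observable constraints: one y-axis crossing is at y = 0; it meets the x-axis at x = 0 (among the integer gridlines).
3. Putting this together gives p.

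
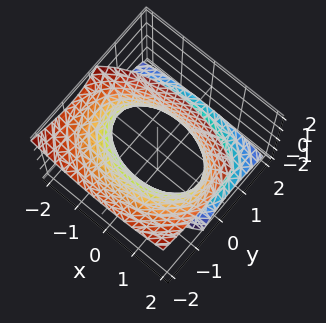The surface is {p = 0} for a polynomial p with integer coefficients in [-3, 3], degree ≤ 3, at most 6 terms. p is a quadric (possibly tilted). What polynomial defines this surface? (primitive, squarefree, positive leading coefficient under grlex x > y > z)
x^2 + 2*y^2 + 2*y*z - z^2 - 2

(a) The degree is 2 — no degree-1 surface has this shape.
(b) From the axis intercepts and sections: among the integer gridlines, it crosses the y-axis at y ∈ {-1, 1}; the surface avoids every integer z-axis point in the box.
(c) Solving for integer coefficients yields p as stated.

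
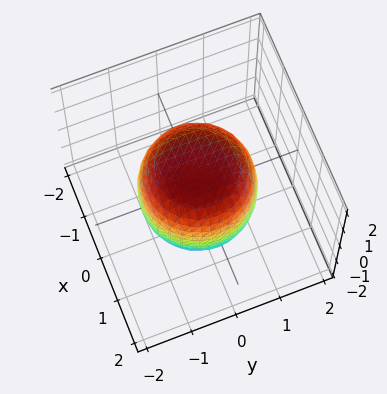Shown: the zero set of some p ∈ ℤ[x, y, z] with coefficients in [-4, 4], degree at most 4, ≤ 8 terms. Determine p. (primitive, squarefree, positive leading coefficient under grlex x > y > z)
(a) The degree is 4 — the shape is more complex than any degree-3 surface.
(b) By symmetry, the surface is invariant under rotation about z: p = q(x² + y², z).
(c) Reading off the gridlines: a circular section at z = 0 has radius between 1 and 2.
(d) These observations pin down the coefficients.

2*x^4 + 4*x^2*y^2 + 2*y^4 - x^2 - y^2 + 2*z^2 - 3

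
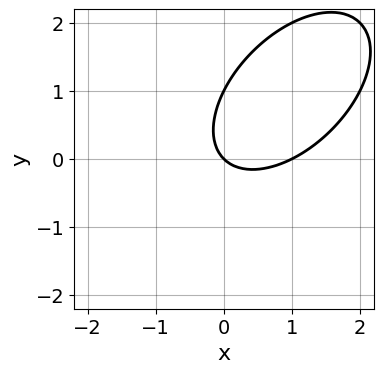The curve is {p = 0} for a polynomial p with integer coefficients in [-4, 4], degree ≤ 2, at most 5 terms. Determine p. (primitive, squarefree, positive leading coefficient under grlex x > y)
x^2 - x*y + y^2 - x - y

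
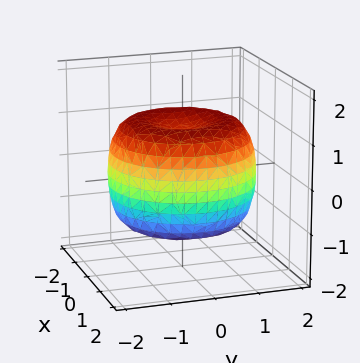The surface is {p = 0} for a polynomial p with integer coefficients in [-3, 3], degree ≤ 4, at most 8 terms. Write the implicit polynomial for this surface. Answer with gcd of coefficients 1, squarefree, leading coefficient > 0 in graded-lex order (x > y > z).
(a) deg p = 4.
(b) Symmetries: the surface is invariant under rotation about z: p = q(x² + y², z).
(c) Checking where it meets the axes: the z-axis gridline crossings are at z ∈ {-1, 1}; a circular section at z = -1 has radius between 1 and 2.
(d) Putting this together gives p.

x^4 + 2*x^2*y^2 + y^4 - 2*x^2 - 2*y^2 + 2*z^2 - 2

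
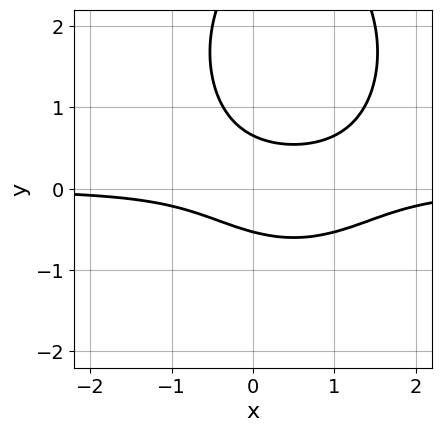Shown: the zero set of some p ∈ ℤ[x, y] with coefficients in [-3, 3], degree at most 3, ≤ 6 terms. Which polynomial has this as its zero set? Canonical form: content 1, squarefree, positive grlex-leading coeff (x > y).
The degree is 3 — a generic line meets the curve in up to 3 points.
Observable constraints: it misses every integer gridline on the x-axis.
Matching integer coefficients to the picture gives p.

2*x^2*y + y^3 - 2*x*y - 3*y^2 + 1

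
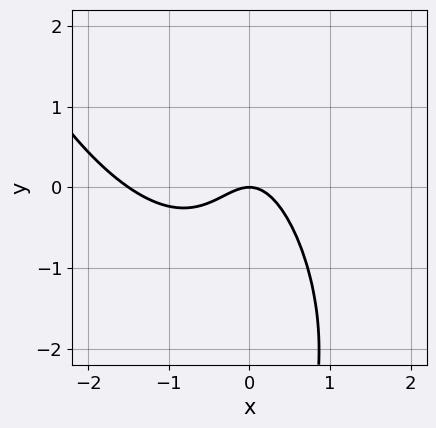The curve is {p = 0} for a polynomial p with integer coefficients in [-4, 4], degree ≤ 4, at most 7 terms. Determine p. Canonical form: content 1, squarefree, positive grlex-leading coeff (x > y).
2*x^3 + 2*x^2*y + x*y^2 + 3*x^2 + 2*y

deg p = 3.
From the axis intercepts and sections: it meets the x-axis at x = 0 (among the integer gridlines); it meets the y-axis at y = 0 (among the integer gridlines).
Putting this together gives p.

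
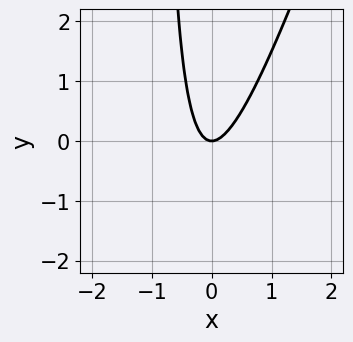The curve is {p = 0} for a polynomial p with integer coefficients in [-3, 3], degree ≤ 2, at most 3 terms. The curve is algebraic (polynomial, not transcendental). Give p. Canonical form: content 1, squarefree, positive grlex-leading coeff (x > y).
3*x^2 - x*y - y

1. Degree: no degree-1 curve has this shape, so deg p = 2.
2. Checking where it meets the axes: one y-axis crossing is at y = 0; one x-axis crossing is at x = 0.
3. Fitting integer coefficients to these (and the overall shape) gives p.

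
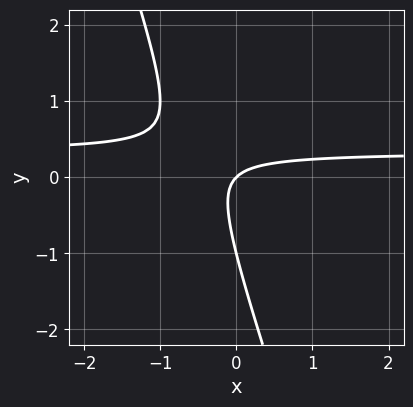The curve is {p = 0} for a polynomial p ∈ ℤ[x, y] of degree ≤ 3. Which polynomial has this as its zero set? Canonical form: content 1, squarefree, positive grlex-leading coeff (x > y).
3*x*y + y^2 - x + y

(a) Degree: the shape is more complex than any degree-1 curve, so deg p = 2.
(b) From the axis intercepts and sections: among the integer gridlines, it crosses the y-axis at y ∈ {-1, 0}; one x-axis crossing is at x = 0.
(c) Solving for integer coefficients yields p as stated.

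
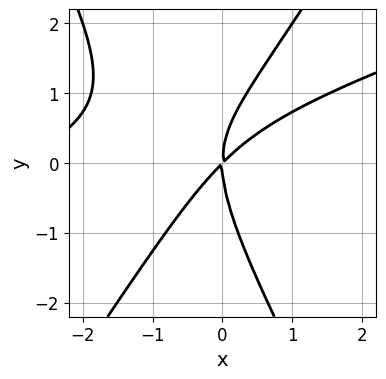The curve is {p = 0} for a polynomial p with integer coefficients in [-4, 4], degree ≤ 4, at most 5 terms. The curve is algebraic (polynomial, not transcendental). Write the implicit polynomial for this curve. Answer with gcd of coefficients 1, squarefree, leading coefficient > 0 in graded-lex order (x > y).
(a) deg p = 3. The shape is more complex than any degree-2 curve.
(b) Checking where it meets the axes: it meets the x-axis at x = 0 (among the integer gridlines); one y-axis crossing is at y = 0.
(c) Putting this together gives p.

x^3 - 3*x^2*y + y^3 + 3*x^2 - 3*x*y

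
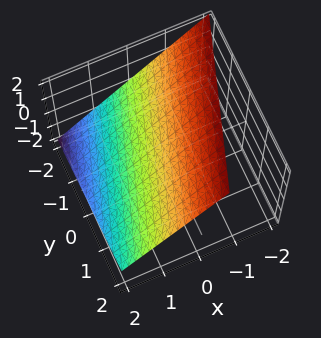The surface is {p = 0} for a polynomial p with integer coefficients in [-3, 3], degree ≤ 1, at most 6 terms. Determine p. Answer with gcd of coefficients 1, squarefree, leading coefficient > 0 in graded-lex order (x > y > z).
(a) deg p = 1. Every cross-section is a straight line — this is a plane.
(b) Against the integer gridlines: one y-axis crossing is at y = -2.
(c) The integer polynomial consistent with all of this is the stated p.

3*x - y + 3*z - 2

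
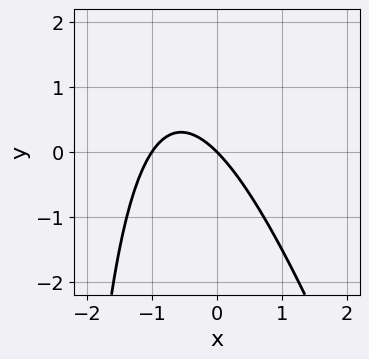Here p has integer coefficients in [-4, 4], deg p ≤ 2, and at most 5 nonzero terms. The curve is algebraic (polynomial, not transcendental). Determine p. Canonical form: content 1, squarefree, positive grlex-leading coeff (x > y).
3*x^2 + x*y + 3*x + 3*y

The degree is 2 — no degree-1 curve has this shape.
Against the integer gridlines: the x-axis gridline crossings are at x ∈ {-1, 0}; it crosses the y-axis at the gridline y = 0.
Solving for integer coefficients yields p as stated.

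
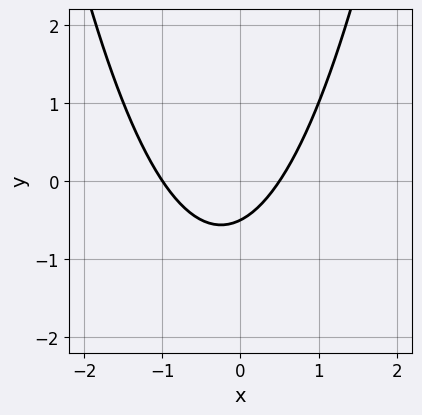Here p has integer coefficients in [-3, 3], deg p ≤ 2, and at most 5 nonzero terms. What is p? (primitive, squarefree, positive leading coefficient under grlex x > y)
2*x^2 + x - 2*y - 1

First, deg p = 2.
Then, from the axis intercepts and sections: one x-axis crossing is at x = -1.
Finally, putting this together gives p.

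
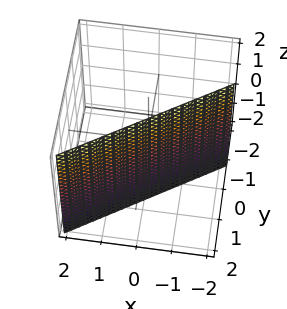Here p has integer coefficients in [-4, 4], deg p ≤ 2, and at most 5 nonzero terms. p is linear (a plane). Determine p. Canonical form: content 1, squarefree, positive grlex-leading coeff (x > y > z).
2*x - 3*y + 2

1. Degree: every cross-section is a straight line — this is a plane, so deg p = 1.
2. From the visible intercepts: it crosses the x-axis at the gridline x = -1; no z-intercept at any integer in the box.
3. Matching integer coefficients to the picture gives p.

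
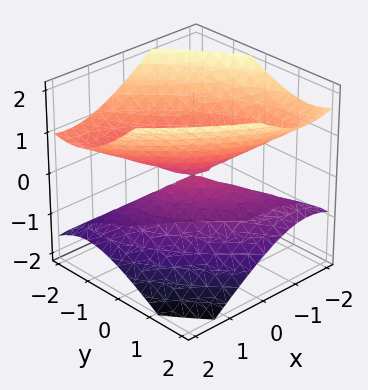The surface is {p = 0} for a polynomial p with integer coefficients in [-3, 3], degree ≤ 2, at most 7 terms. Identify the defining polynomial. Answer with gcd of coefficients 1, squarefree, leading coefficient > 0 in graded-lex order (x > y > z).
1. There are 2 components.
2. deg p = 2.
3. From the axis intercepts and sections: one x-axis crossing is at x = 0; it meets the y-axis at y = 0 (among the integer gridlines); it crosses the z-axis at the gridline z = 0.
4. Putting this together gives p.

2*x^2 + 3*x*y + 2*y^2 + y*z - 3*z^2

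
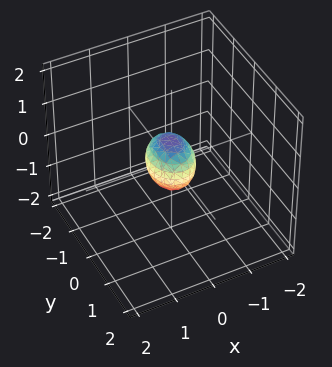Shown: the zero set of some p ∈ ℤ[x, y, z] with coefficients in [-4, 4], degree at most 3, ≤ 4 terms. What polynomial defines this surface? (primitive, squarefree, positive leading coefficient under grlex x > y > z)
(a) deg p = 2. Bounded and convex; a quadric.
(b) Symmetries: it's symmetric under z → −z, forcing even powers of z; mirror symmetry y ↦ −y ⇒ only even powers of y; the x ↦ −x reflection is a symmetry, so x appears only in even powers.
(c) These observations pin down the coefficients.

3*x^2 + 2*y^2 + 2*z^2 - 1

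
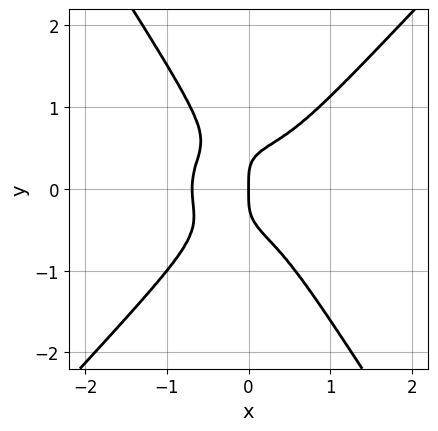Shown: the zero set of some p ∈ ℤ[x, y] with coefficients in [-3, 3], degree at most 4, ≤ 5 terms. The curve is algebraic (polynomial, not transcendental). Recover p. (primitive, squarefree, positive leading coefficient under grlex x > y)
Degree: no degree-3 curve has this shape, so deg p = 4.
From the axis intercepts and sections: one x-axis crossing is at x = 0; one y-axis crossing is at y = 0.
Together with the visible shape, these determine p as stated.

3*x^4 + 3*x^2*y^2 - 2*x*y^3 - 3*y^4 + x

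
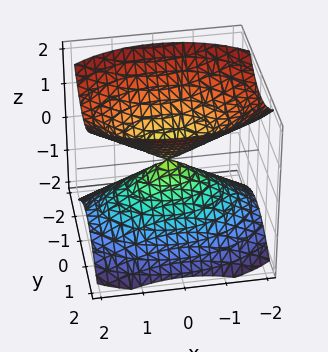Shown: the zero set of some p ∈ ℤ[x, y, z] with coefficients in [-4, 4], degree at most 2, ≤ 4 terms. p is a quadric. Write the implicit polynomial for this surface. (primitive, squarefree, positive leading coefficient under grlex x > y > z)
(a) I count 2 distinct pieces. They look like related sheets of one shape, so recover p as a whole.
(b) Degree: a double cone through the origin; a quadric, so deg p = 2.
(c) Symmetries: mirror symmetry z ↦ −z ⇒ only even powers of z; it's symmetric under x → −x, forcing even powers of x; the y ↦ −y reflection is a symmetry, so y appears only in even powers.
(d) From the axis intercepts and sections: one y-axis crossing is at y = 0; it meets the z-axis at z = 0 (among the integer gridlines); it meets the x-axis at x = 0 (among the integer gridlines).
(e) Together with the visible shape, these determine p as stated.

x^2 + 2*y^2 - 2*z^2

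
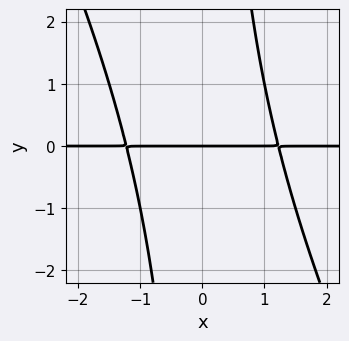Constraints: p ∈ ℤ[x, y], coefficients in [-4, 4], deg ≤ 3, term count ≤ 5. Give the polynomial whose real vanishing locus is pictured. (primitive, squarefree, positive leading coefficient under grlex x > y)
1. deg p = 3. A generic line meets the curve in up to 3 points.
2. Observable constraints: every point of the x-axis in the box is on the curve; it crosses the y-axis at the gridline y = 0.
3. Assembling these constraints gives the stated polynomial.

2*x^2*y + x*y^2 - 3*y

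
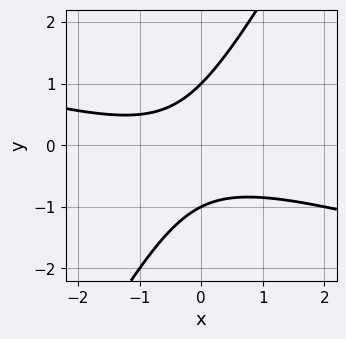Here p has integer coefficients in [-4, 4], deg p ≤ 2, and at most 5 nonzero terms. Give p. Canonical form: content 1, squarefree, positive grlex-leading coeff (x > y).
x^2 + 3*x*y - 2*y^2 + x + 2

The degree is 2 — the shape is more complex than any degree-1 curve.
Reading off the gridlines: among the integer gridlines, it crosses the y-axis at y ∈ {-1, 1}; no x-intercept at any integer in the box.
The integer polynomial consistent with all of this is the stated p.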